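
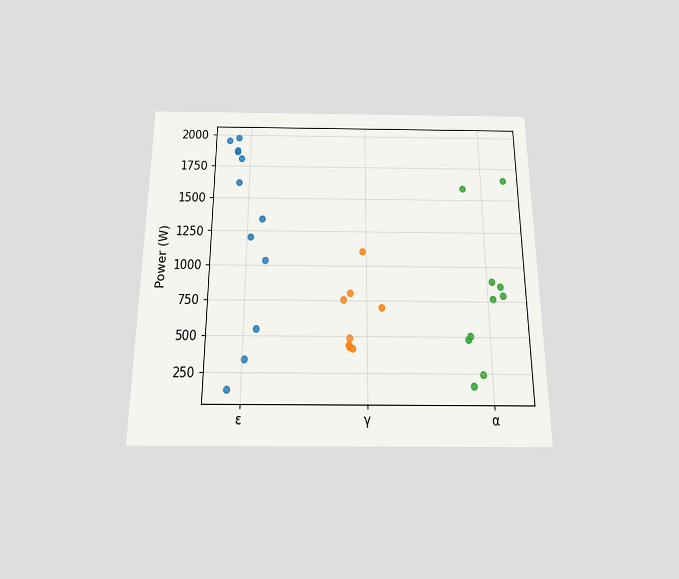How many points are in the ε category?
The chart is viewed slightly from below. Counting the markers in the ε column gives 12.

12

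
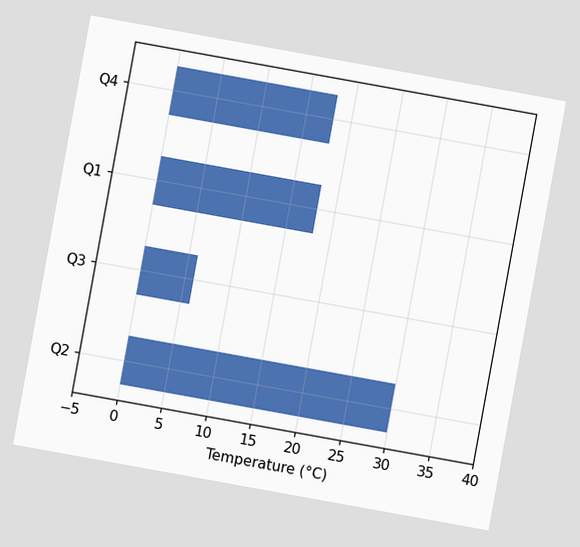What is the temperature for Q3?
6°C

The chart is tilted about 10° clockwise. Reading along the chart's x-axis, the Q3 bar reaches 6°C.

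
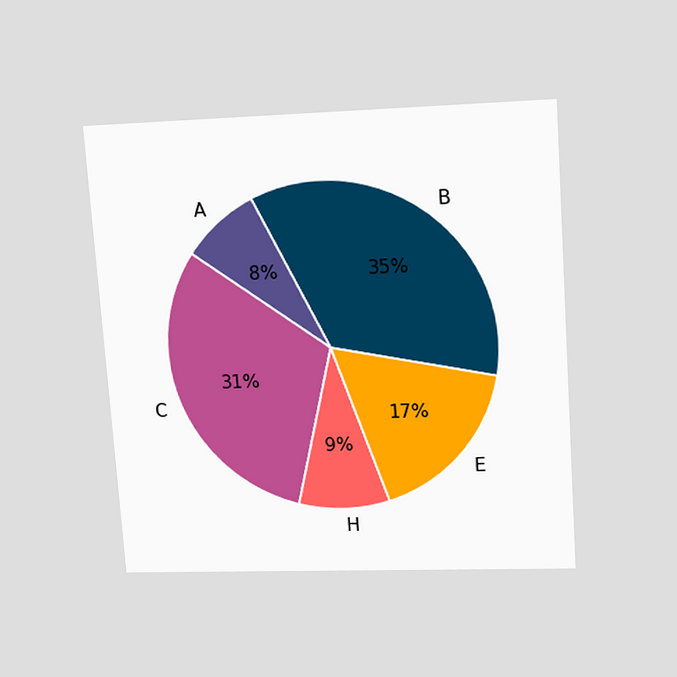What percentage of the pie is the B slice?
35%

The chart is tilted about 4° counter-clockwise and viewed slightly from above. The B slice takes up 35% of the pie.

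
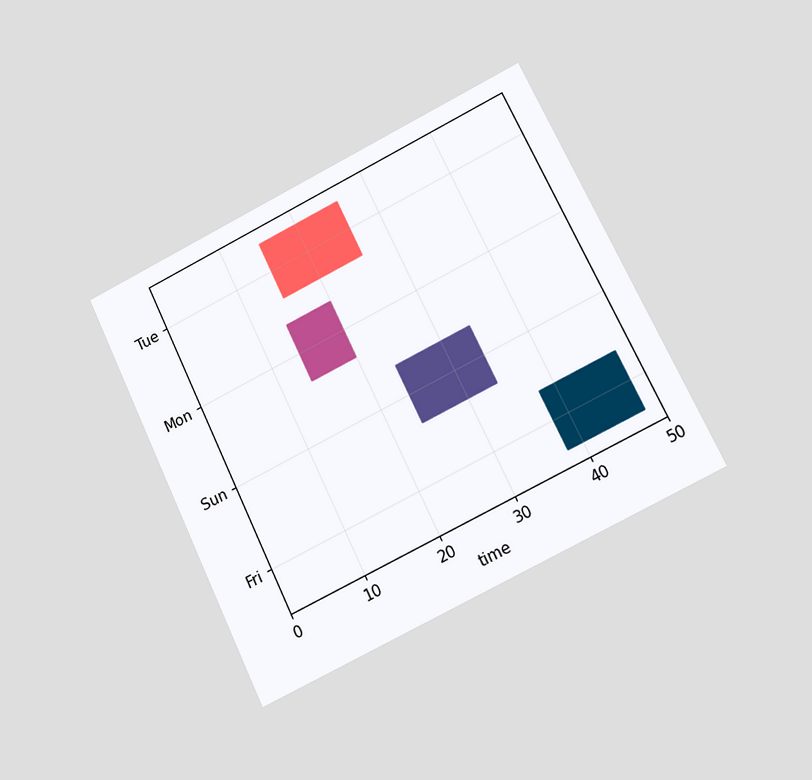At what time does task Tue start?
15

The chart is tilted about 26° counter-clockwise and viewed at a slight angle. The Tue bar begins at t=15.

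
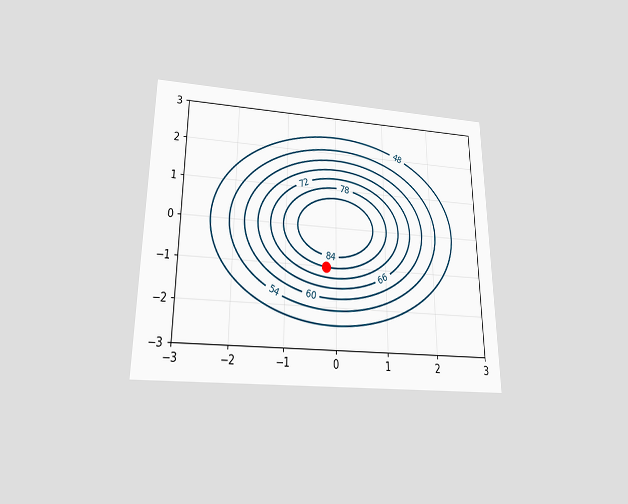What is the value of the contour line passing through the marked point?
78

The chart is viewed slightly from below. The marked point sits on the contour labelled 78.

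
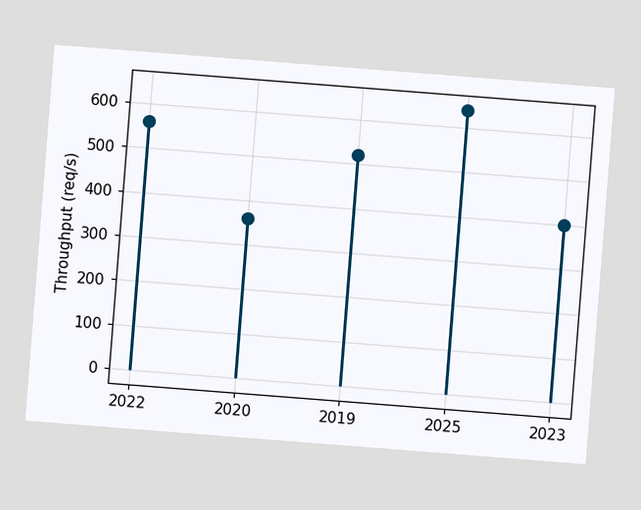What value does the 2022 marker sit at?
560req/s

The chart is tilted about 4° clockwise. The 2022 marker sits at 560req/s.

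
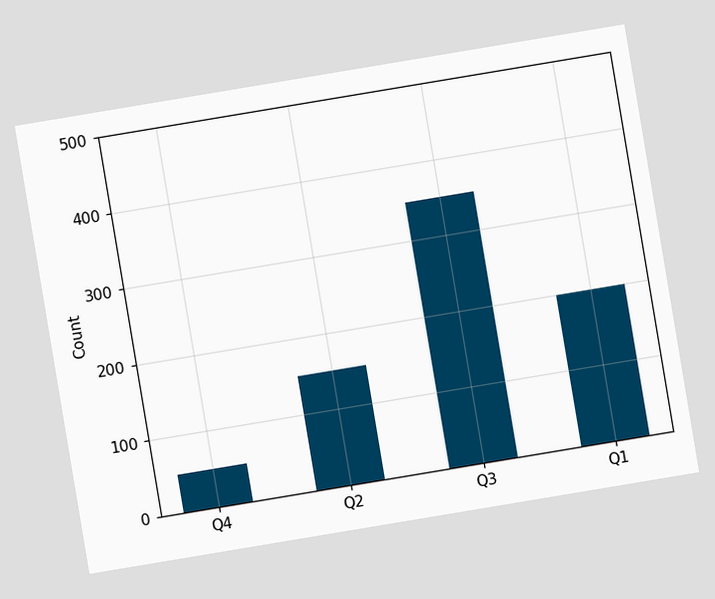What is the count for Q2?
The chart is tilted about 9° counter-clockwise. Reading along the chart's y-axis, the Q2 bar reaches 150.

150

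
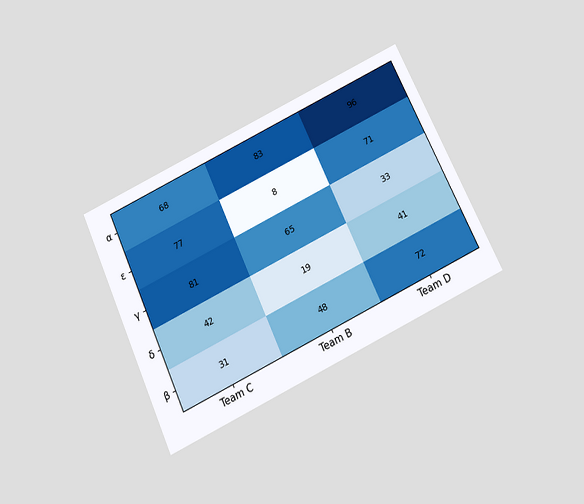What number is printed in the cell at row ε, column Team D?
71

The chart is tilted about 25° counter-clockwise and viewed slightly from below. The (ε, Team D) cell reads 71.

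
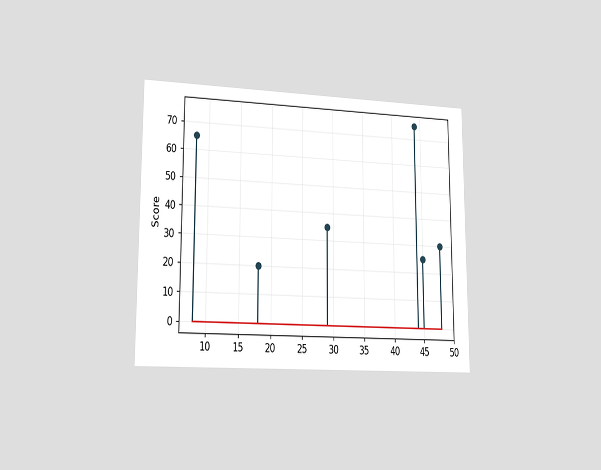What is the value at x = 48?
30

The chart is viewed slightly from the left. The stem at x=48 reaches 30.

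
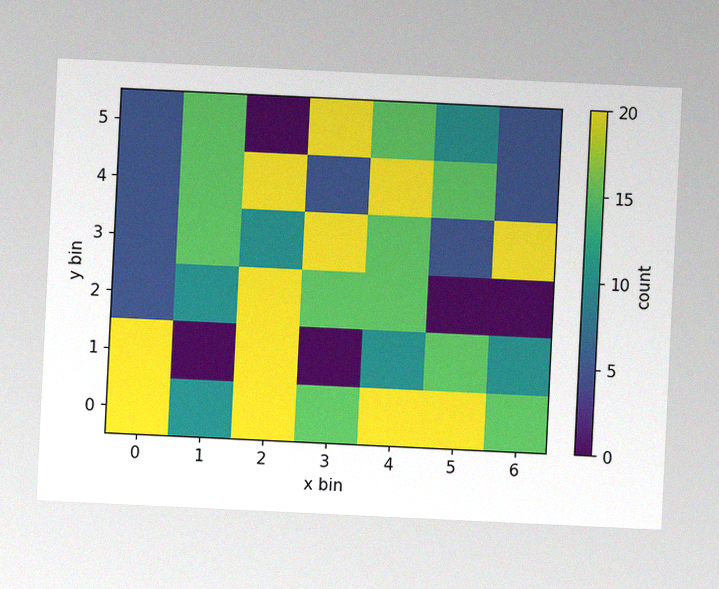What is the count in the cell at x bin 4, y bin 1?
10

The chart is tilted about 3° clockwise, with some photo noise. Matching the cell (4, 1) against the colorbar gives 10.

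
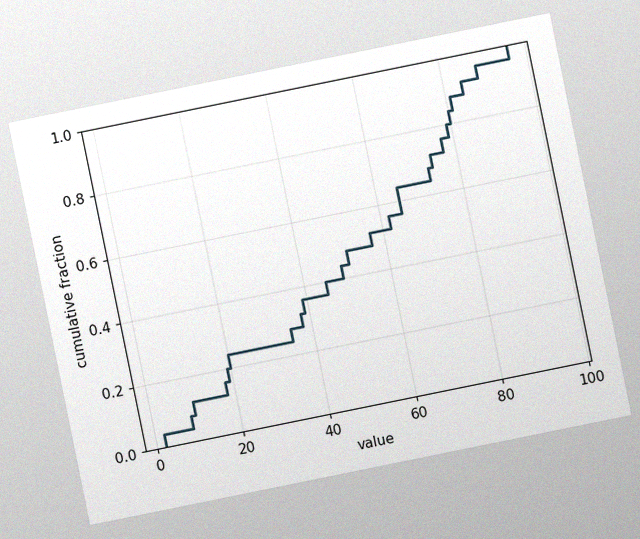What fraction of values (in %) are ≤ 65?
The chart is tilted about 11° counter-clockwise, with some photo noise. At x=65 the ECDF step is at 64%.

64%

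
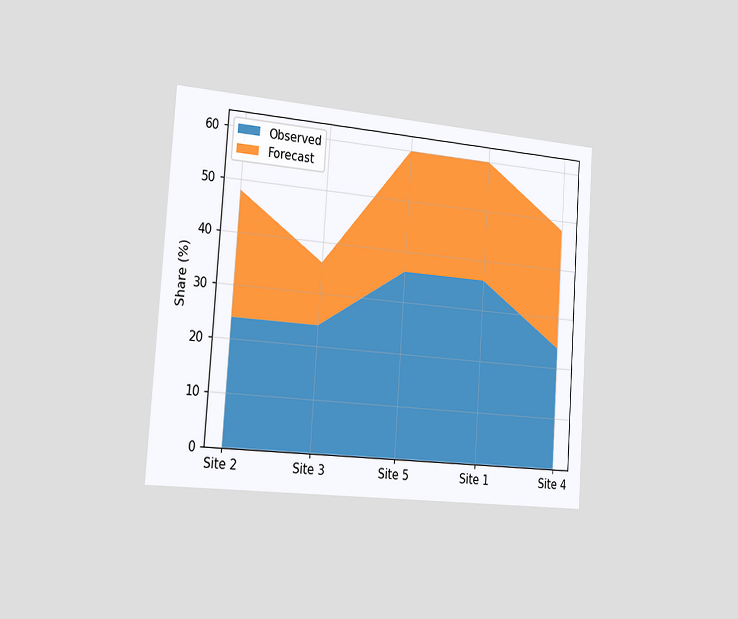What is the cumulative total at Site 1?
60%

The chart is tilted about 4° clockwise and viewed slightly from the left. The stacked total at Site 1 reaches 60%.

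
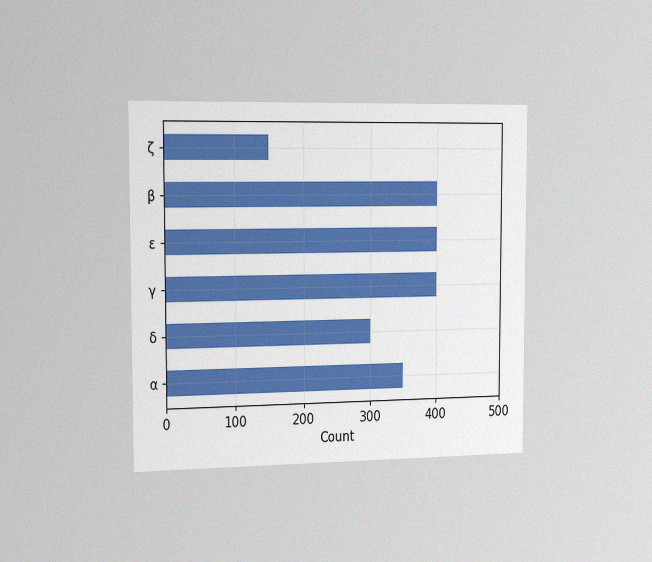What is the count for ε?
The chart is viewed slightly from the left, with some photo noise. Reading along the chart's x-axis, the ε bar reaches 400.

400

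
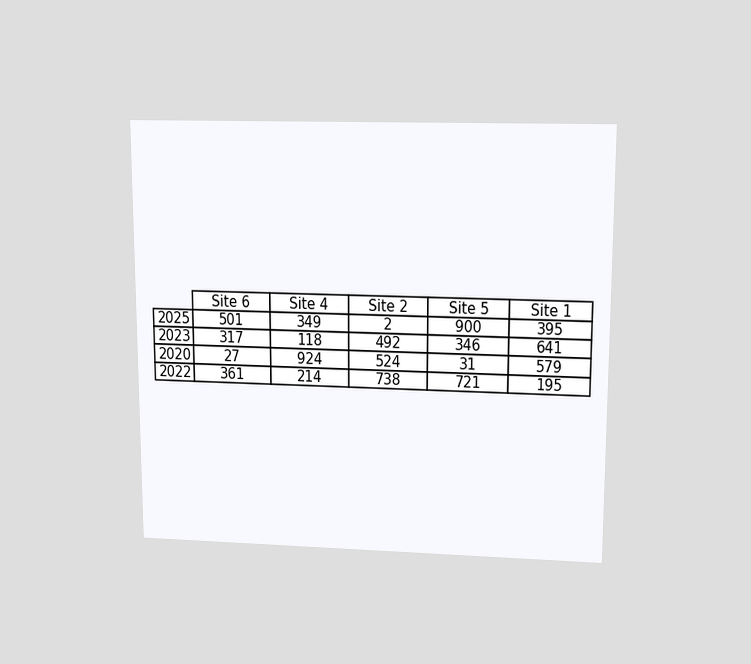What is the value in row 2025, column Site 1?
395

The chart is viewed slightly from above. The (2025, Site 1) cell reads 395.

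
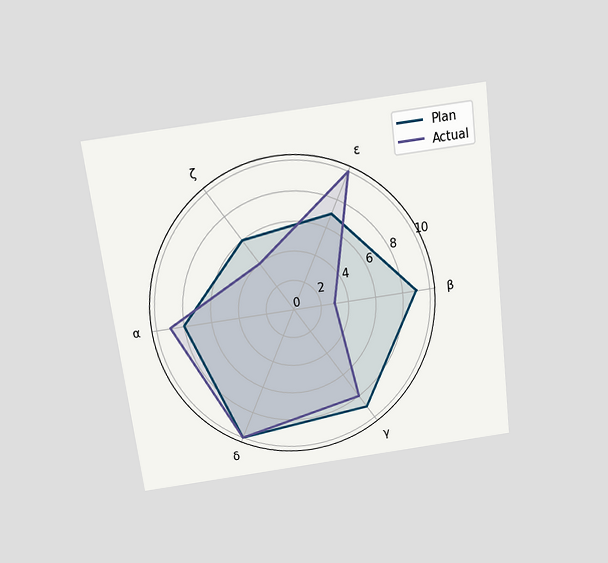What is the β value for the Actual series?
The chart is tilted about 7° counter-clockwise and viewed slightly from above. On the β axis, Actual reaches 3.

3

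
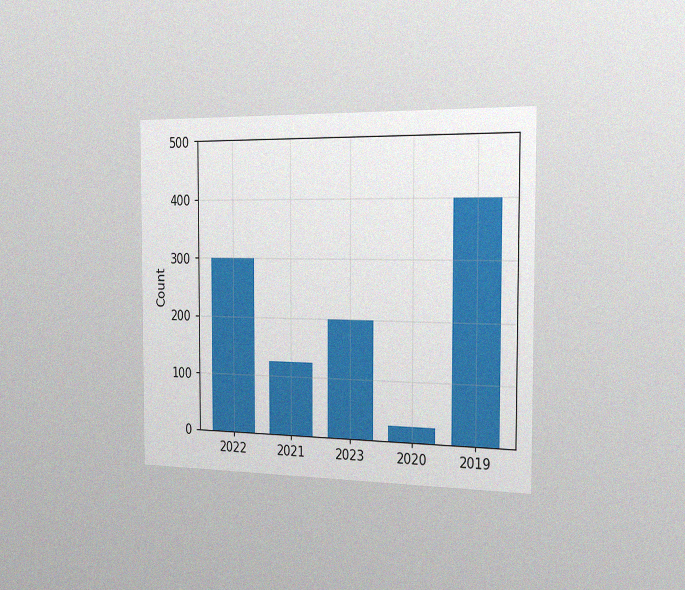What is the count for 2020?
The chart is viewed slightly from the right, with some photo noise. Reading along the chart's y-axis, the 2020 bar reaches 25.

25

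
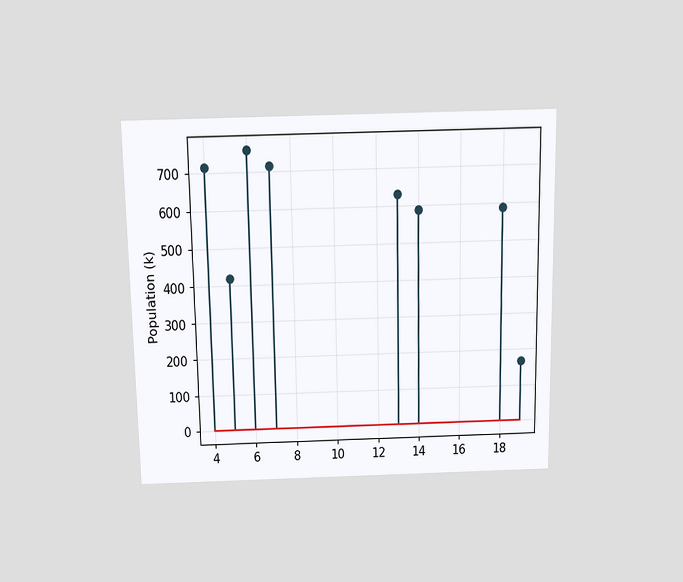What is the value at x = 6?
The chart is viewed slightly from above. The stem at x=6 reaches 756k.

756k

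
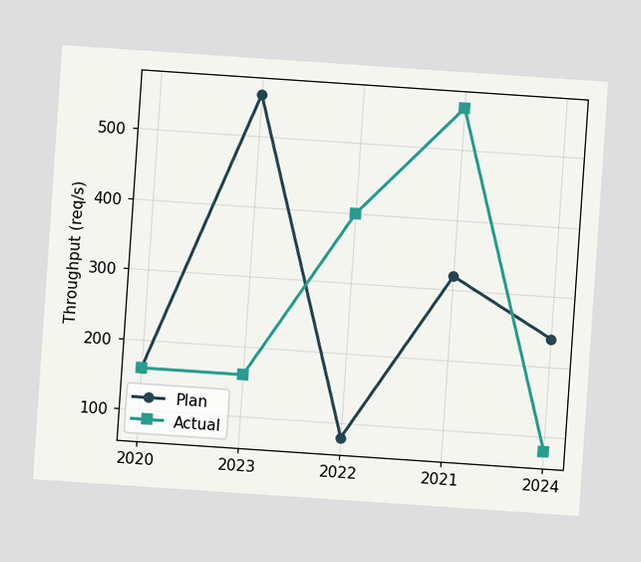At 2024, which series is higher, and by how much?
Plan, by 160req/s

The chart is tilted about 4° clockwise. At 2024, Plan sits above the other line by 160req/s.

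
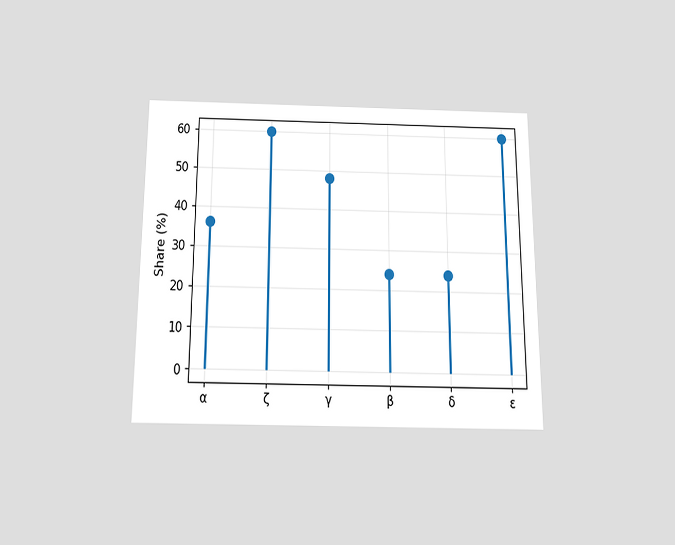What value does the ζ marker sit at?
60%

The chart is viewed slightly from below. The ζ marker sits at 60%.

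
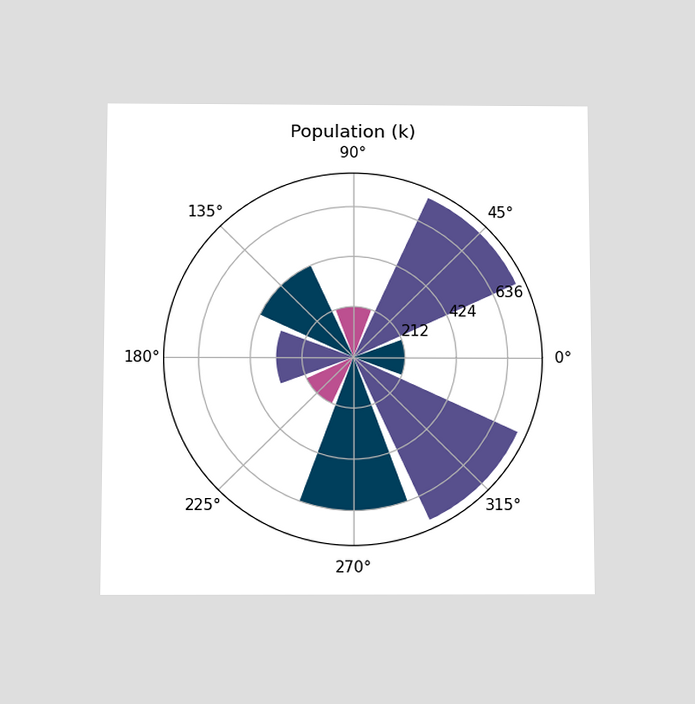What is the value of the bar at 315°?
The chart is viewed slightly from below. The bar at 315° reaches 742k on the radial axis.

742k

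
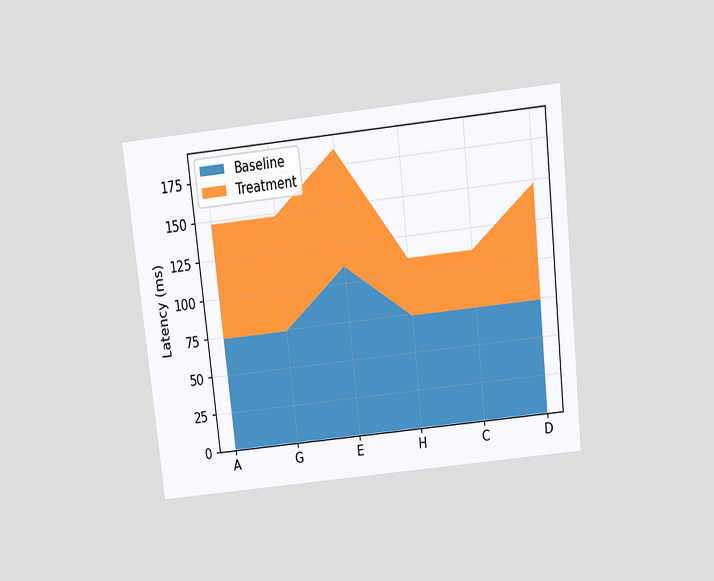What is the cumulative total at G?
The chart is tilted about 6° counter-clockwise and viewed slightly from above. The stacked total at G reaches 148ms.

148ms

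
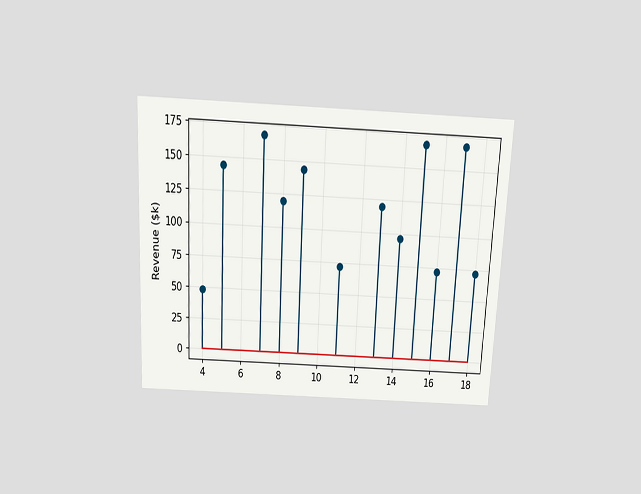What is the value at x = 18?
The chart is tilted about 3° clockwise and viewed slightly from above. The stem at x=18 reaches $72k.

$72k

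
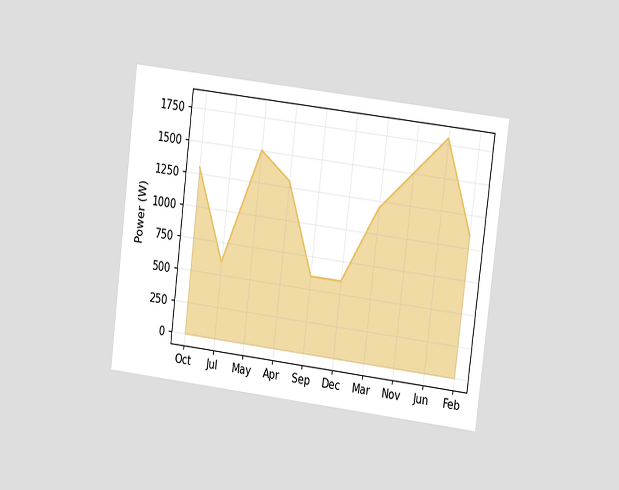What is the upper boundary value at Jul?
600W

The chart is tilted about 7° clockwise and viewed at a slight angle. At Jul the upper boundary is at 600W.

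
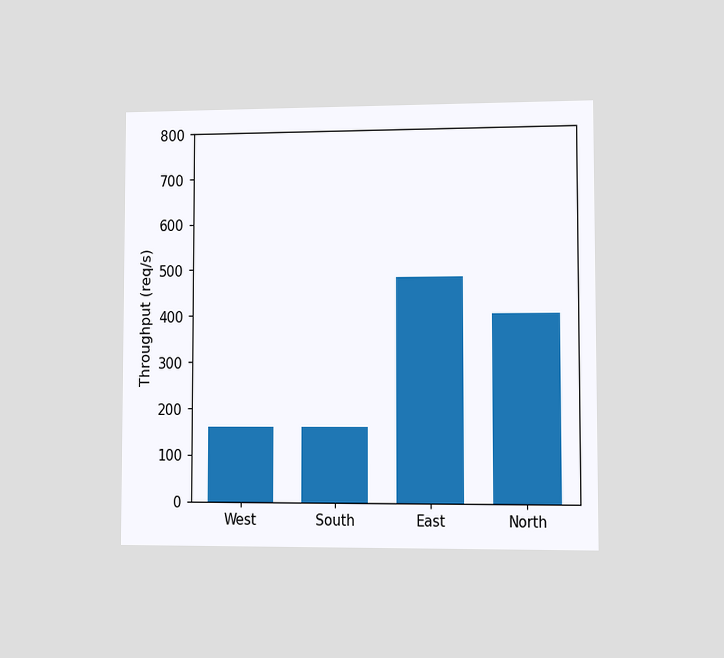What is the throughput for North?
The chart is viewed at a slight angle. Reading along the chart's y-axis, the North bar reaches 400req/s.

400req/s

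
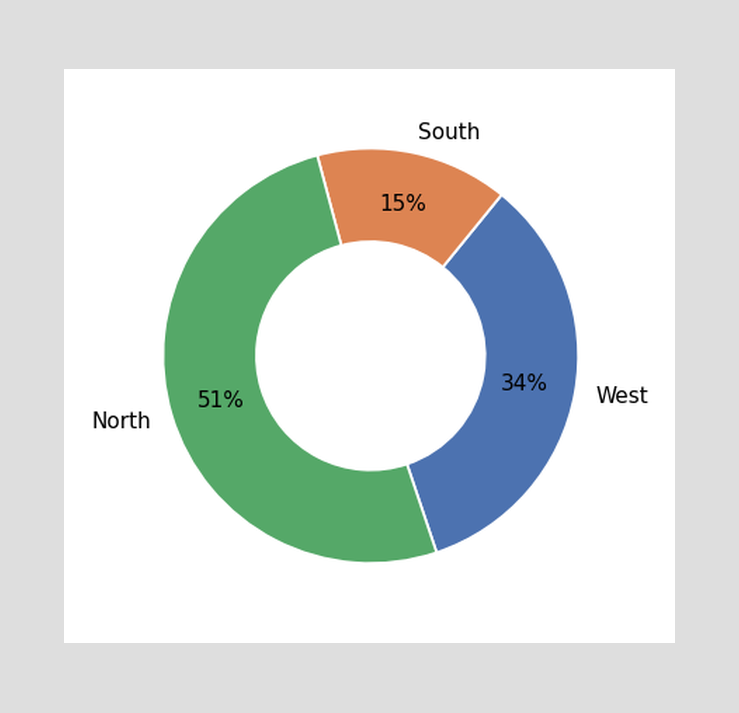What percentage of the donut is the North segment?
51%

The North segment takes up 51% of the ring.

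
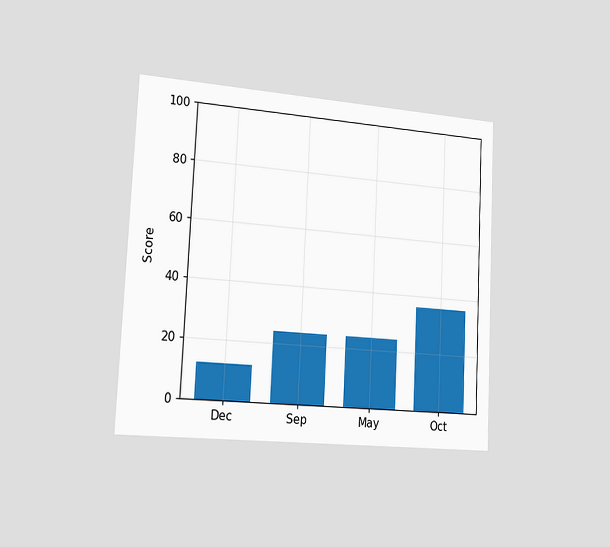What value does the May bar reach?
24

The chart is tilted about 3° clockwise and viewed slightly from the left. Reading along the chart's y-axis, the May bar reaches 24.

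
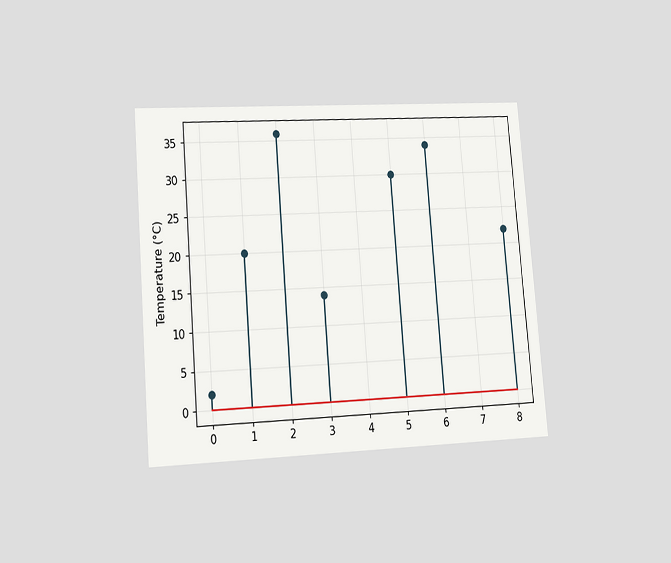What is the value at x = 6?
34°C

The chart is tilted about 5° counter-clockwise and viewed at a slight angle. The stem at x=6 reaches 34°C.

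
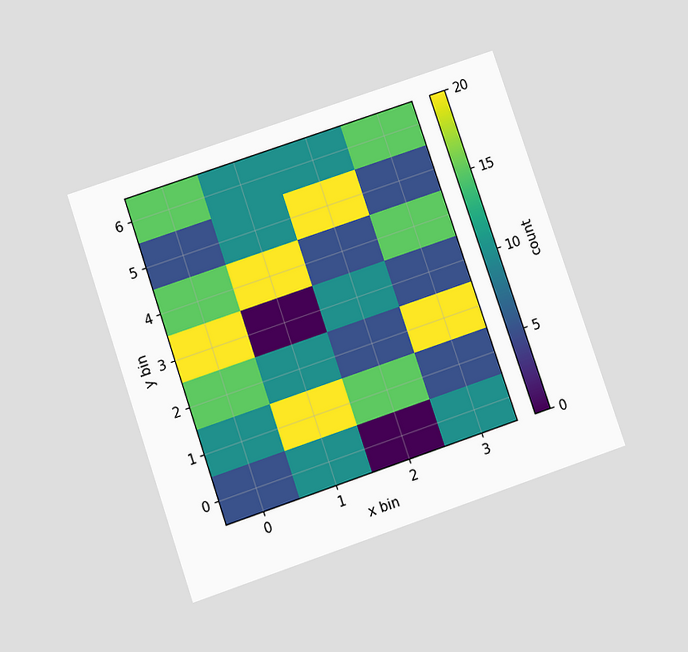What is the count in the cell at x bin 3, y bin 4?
The chart is tilted about 19° counter-clockwise and viewed slightly from below. Matching the cell (3, 4) against the colorbar gives 15.

15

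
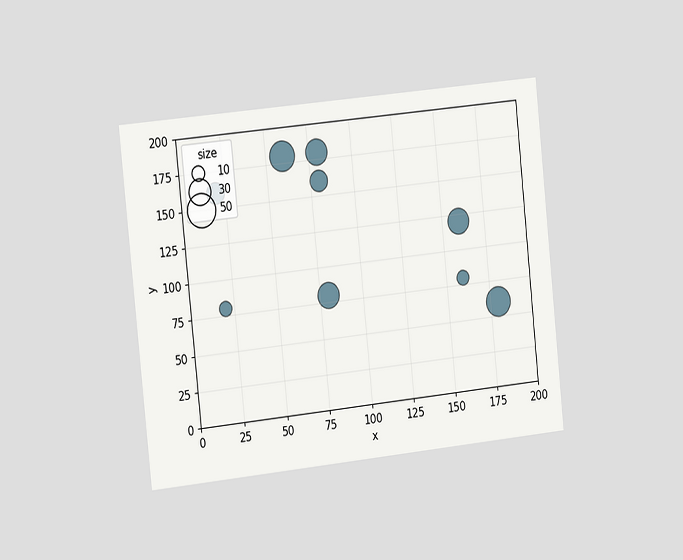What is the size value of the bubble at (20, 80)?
The chart is tilted about 6° counter-clockwise and viewed slightly from the left. Matching the bubble at (20, 80) against the size legend gives 10.

10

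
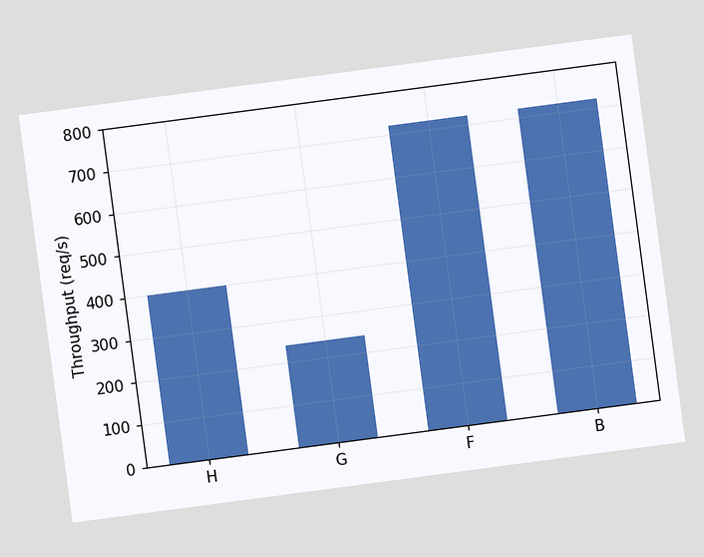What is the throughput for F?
The chart is tilted about 8° counter-clockwise. Reading along the chart's y-axis, the F bar reaches 720req/s.

720req/s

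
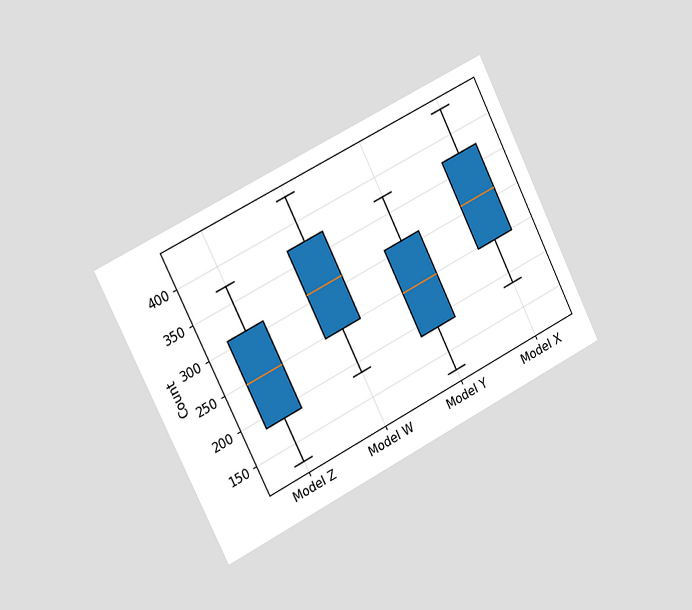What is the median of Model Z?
248

The chart is tilted about 27° counter-clockwise and viewed slightly from the left. The median line in the Model Z box sits at 248.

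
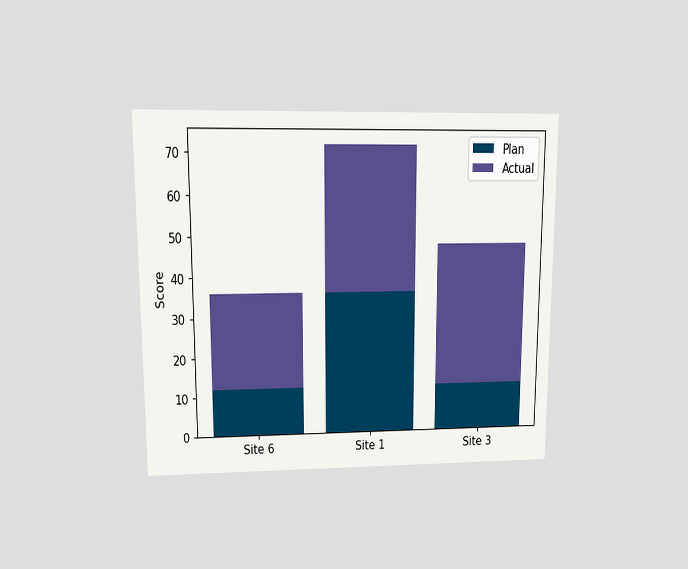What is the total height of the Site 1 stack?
The chart is viewed at a slight angle. The Site 1 stack's top reaches 72 on the y-axis.

72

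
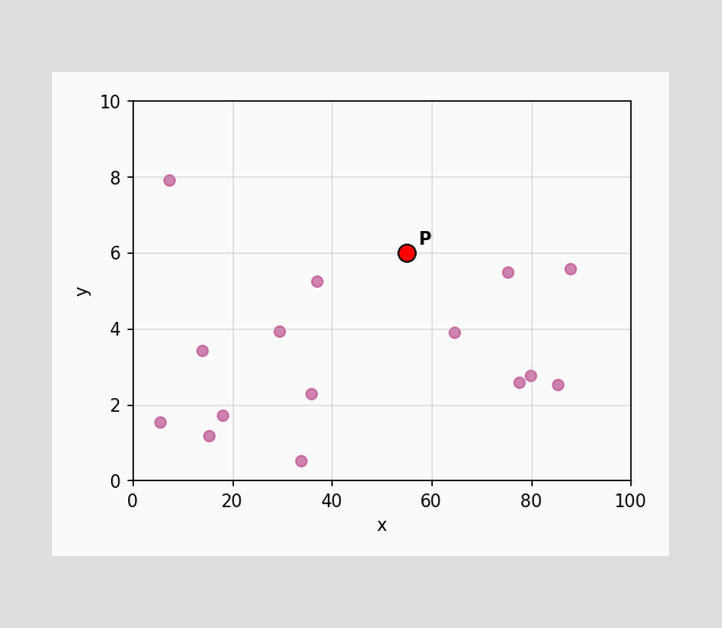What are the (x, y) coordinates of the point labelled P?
Following the gridlines from P to each axis, P sits at (55, 6).

(55, 6)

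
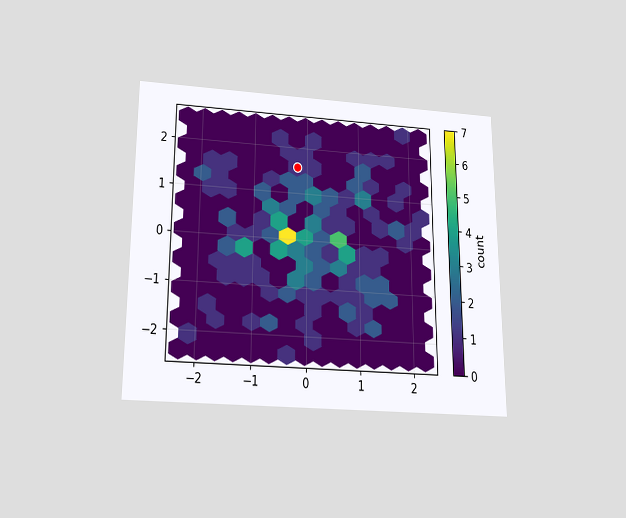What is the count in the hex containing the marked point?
1

The chart is viewed slightly from below. The marked hex reads 1 on the colorbar.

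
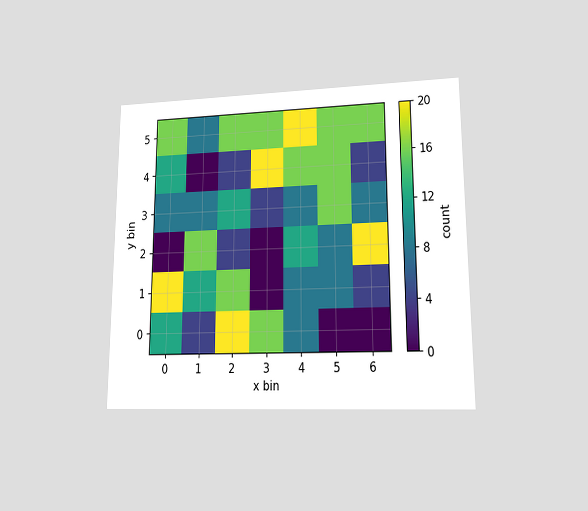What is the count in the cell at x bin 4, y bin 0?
8

The chart is viewed at a slight angle. Matching the cell (4, 0) against the colorbar gives 8.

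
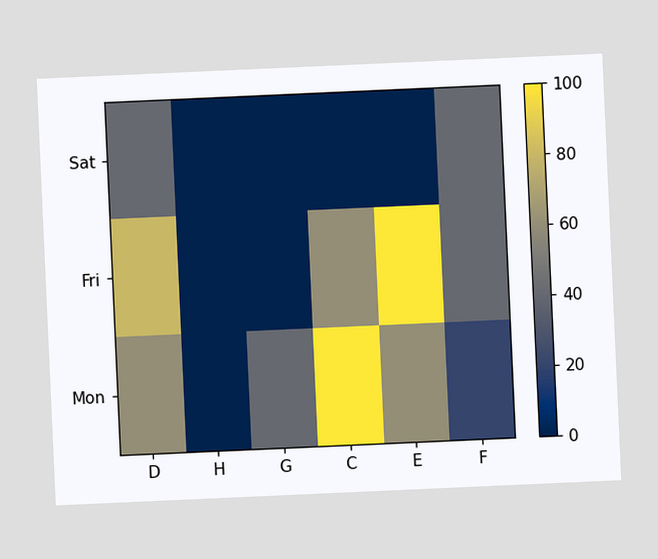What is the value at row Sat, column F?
40

The chart is tilted about 3° counter-clockwise. Matching cell (Sat, F) against the colorbar gives 40.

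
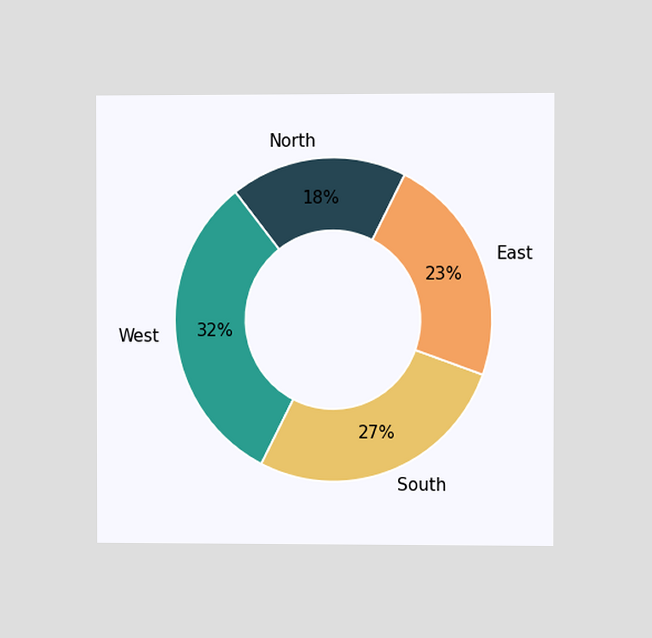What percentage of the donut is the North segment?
18%

The chart is viewed at a slight angle. The North segment takes up 18% of the ring.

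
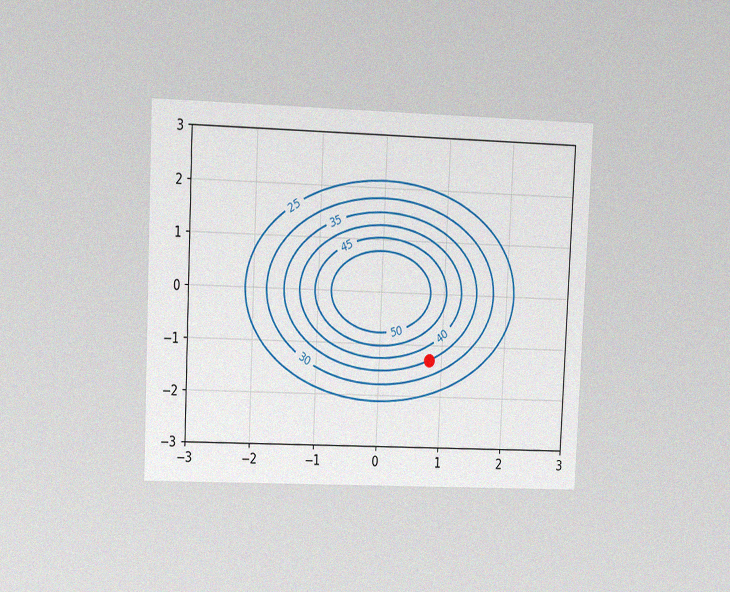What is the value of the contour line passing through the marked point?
The chart is tilted about 3° clockwise and viewed at a slight angle, with some photo noise. The marked point sits on the contour labelled 35.

35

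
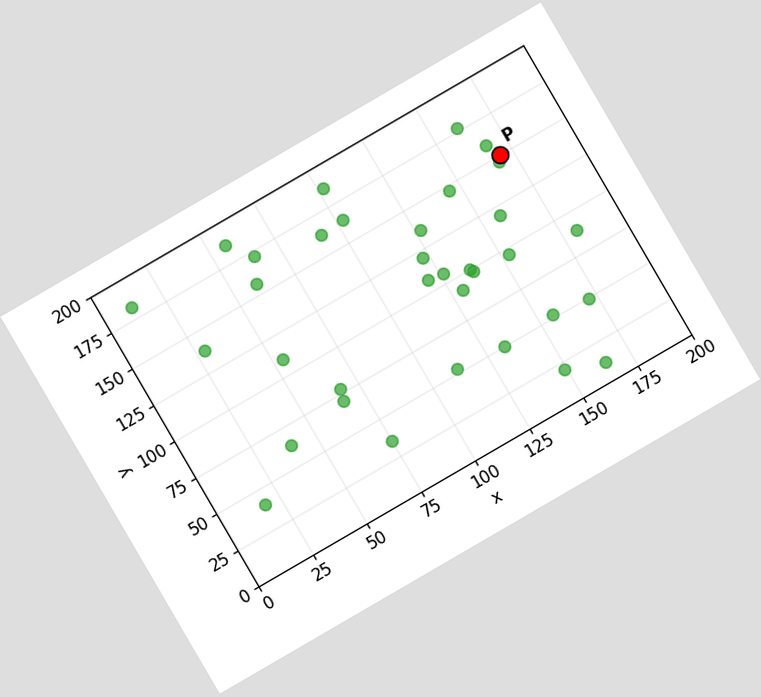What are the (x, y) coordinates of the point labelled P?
The chart is tilted about 30° counter-clockwise. Following the gridlines from P to each axis, P sits at (170, 150).

(170, 150)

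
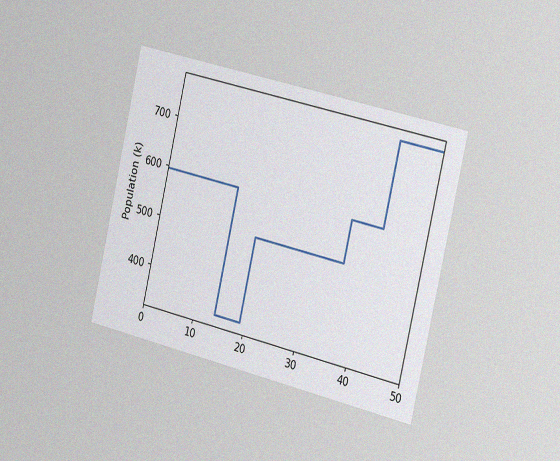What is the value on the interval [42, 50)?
The chart is tilted about 13° clockwise and viewed slightly from the right, with some photo noise. On [42, 50) the step sits at 765k.

765k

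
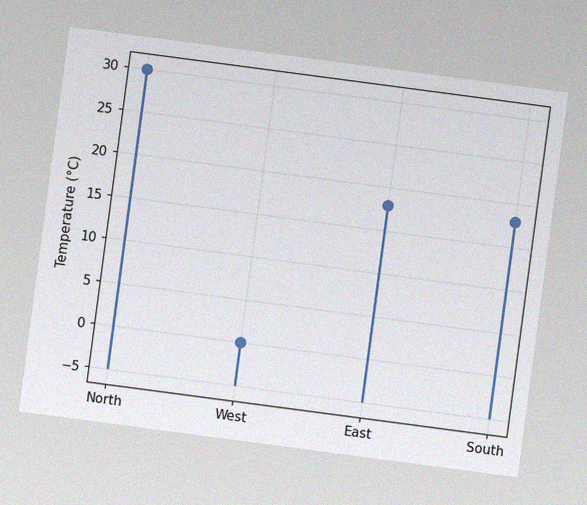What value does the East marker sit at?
The chart is tilted about 8° clockwise, with some photo noise. The East marker sits at 18°C.

18°C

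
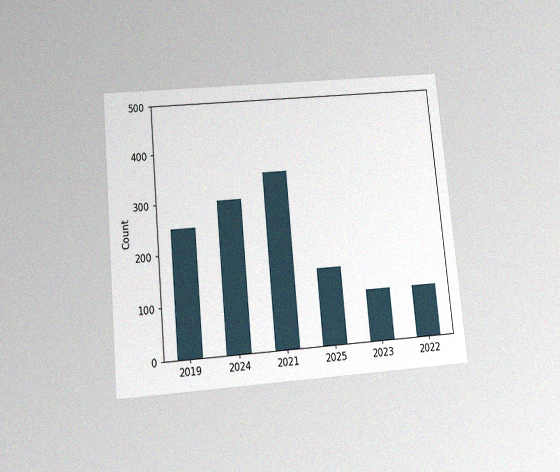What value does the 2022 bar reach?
100

The chart is tilted about 5° counter-clockwise and viewed slightly from below, with some photo noise. Reading along the chart's y-axis, the 2022 bar reaches 100.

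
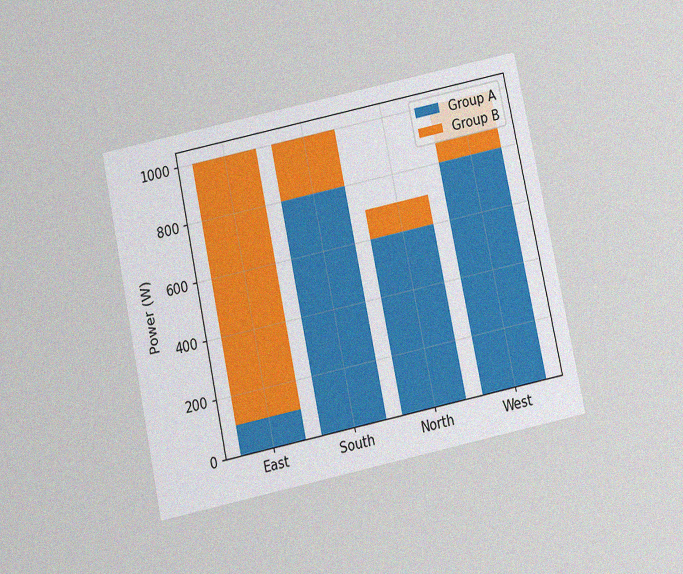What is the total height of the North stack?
The chart is tilted about 12° counter-clockwise and viewed slightly from below, with some photo noise. The North stack's top reaches 700W on the y-axis.

700W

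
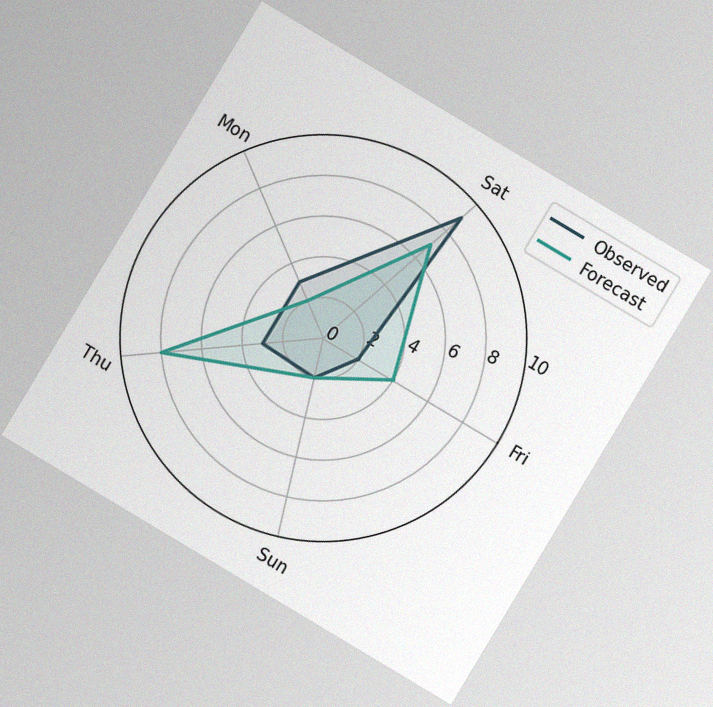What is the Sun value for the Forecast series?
2

The chart is tilted about 31° clockwise, with some photo noise. On the Sun axis, Forecast reaches 2.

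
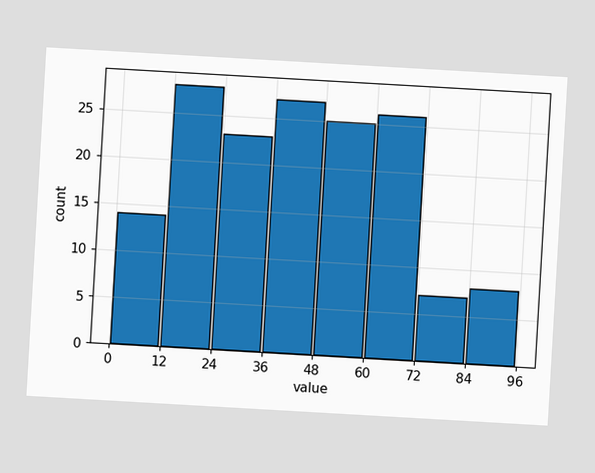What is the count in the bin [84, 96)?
The chart is tilted about 3° clockwise. The [84, 96) bin has height 8.

8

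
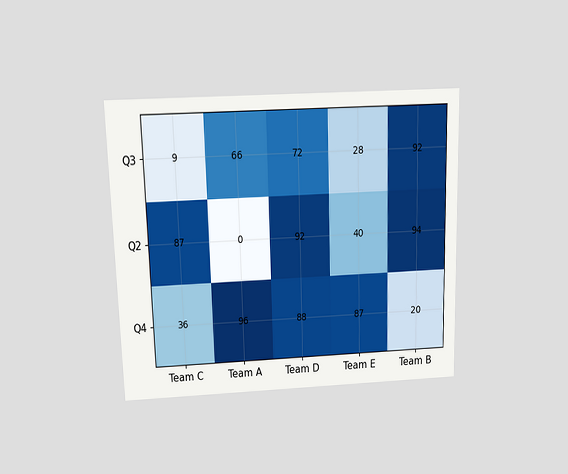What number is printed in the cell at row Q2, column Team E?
The chart is viewed slightly from above. The (Q2, Team E) cell reads 40.

40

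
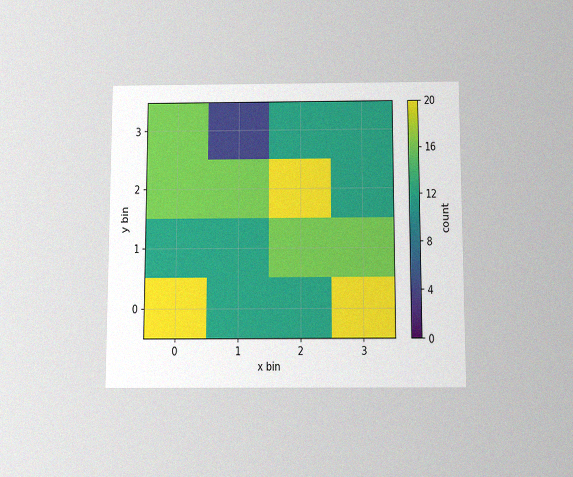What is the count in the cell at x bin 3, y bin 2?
12

The chart is viewed slightly from below, with some photo noise. Matching the cell (3, 2) against the colorbar gives 12.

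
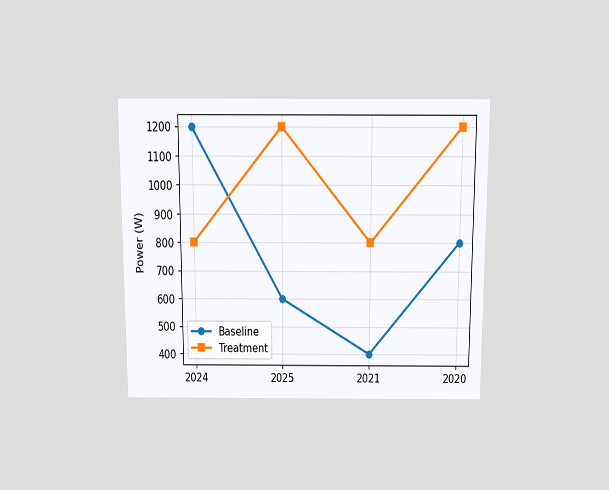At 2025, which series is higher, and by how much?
Treatment, by 600W

The chart is viewed slightly from above. At 2025, Treatment sits above the other line by 600W.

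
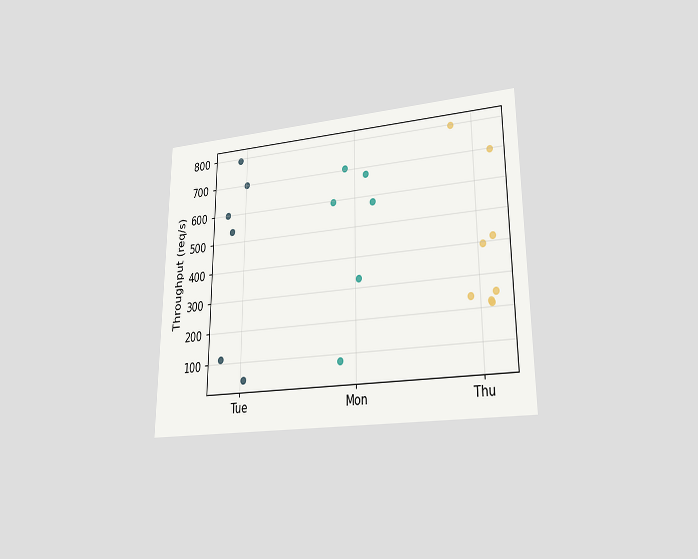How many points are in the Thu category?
8

The chart is viewed at a slight angle. Counting the markers in the Thu column gives 8.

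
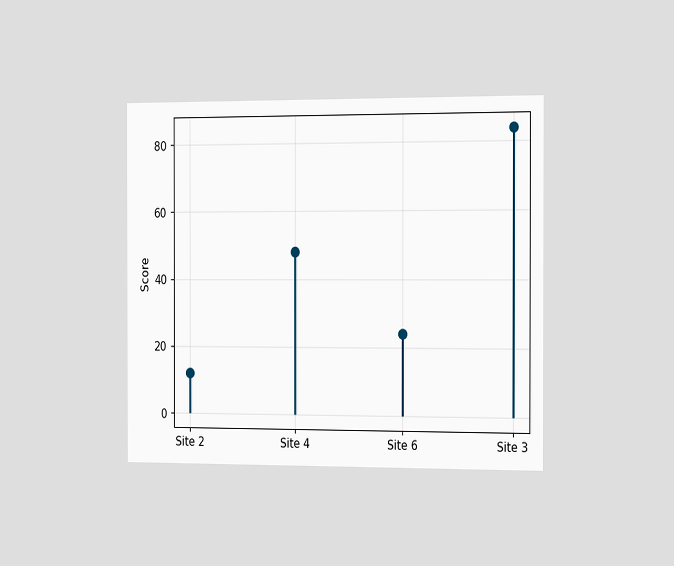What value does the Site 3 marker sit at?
84

The chart is viewed slightly from the right. The Site 3 marker sits at 84.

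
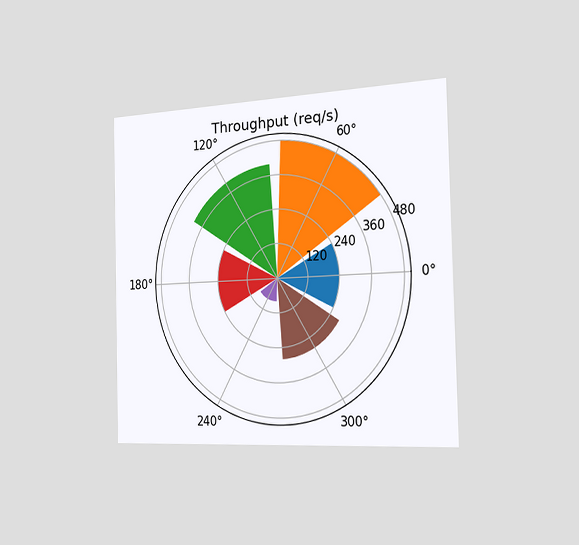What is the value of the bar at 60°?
The chart is viewed slightly from the right. The bar at 60° reaches 480req/s on the radial axis.

480req/s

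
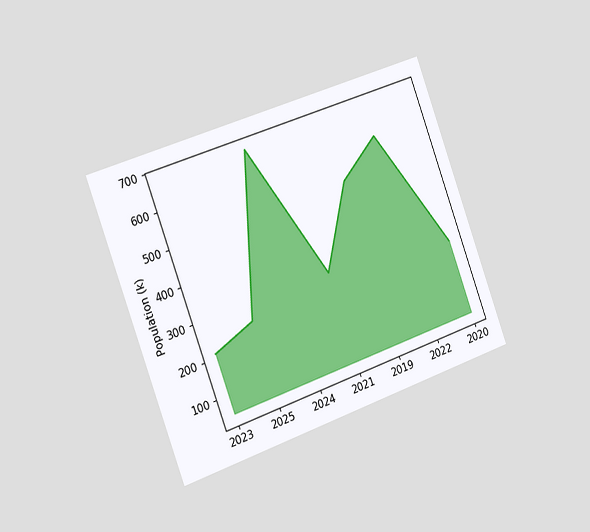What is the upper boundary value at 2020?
252k

The chart is tilted about 20° counter-clockwise and viewed slightly from the left. At 2020 the upper boundary is at 252k.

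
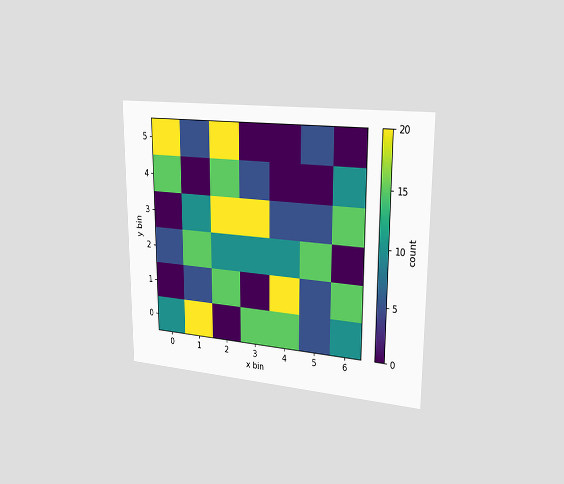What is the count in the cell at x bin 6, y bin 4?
The chart is viewed slightly from the right. Matching the cell (6, 4) against the colorbar gives 10.

10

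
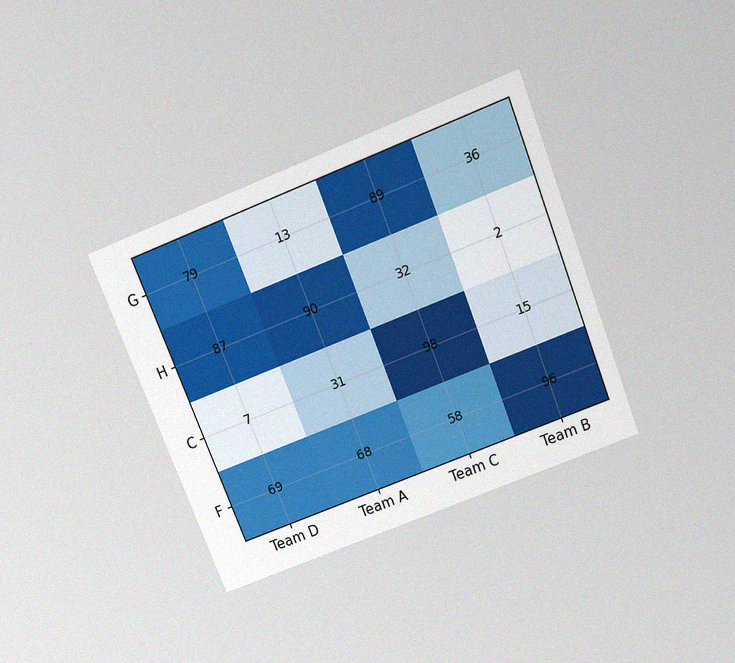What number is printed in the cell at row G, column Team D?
79

The chart is tilted about 22° counter-clockwise and viewed slightly from above, with some photo noise. The (G, Team D) cell reads 79.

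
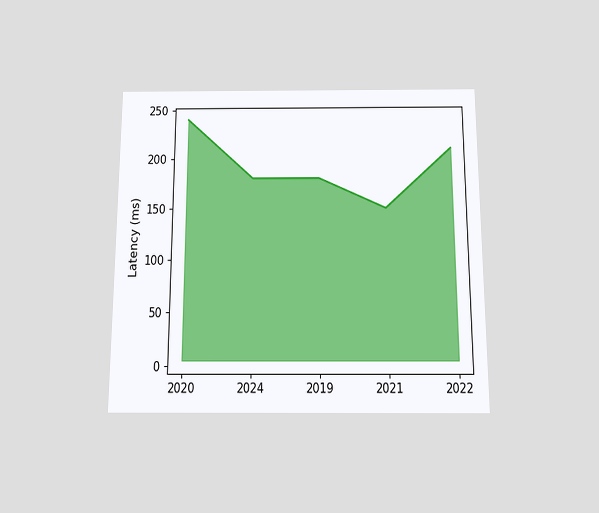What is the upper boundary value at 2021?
150ms

The chart is viewed slightly from below. At 2021 the upper boundary is at 150ms.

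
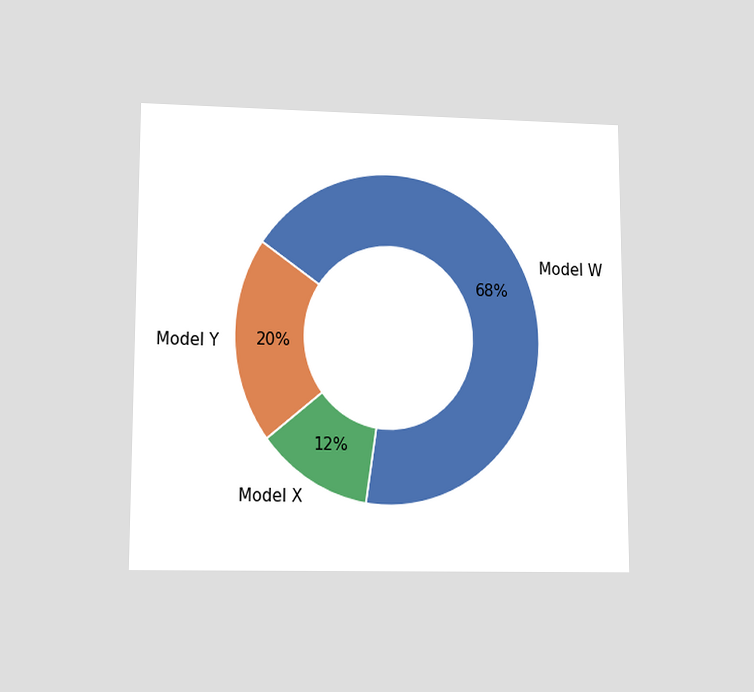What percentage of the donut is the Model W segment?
68%

The chart is viewed at a slight angle. The Model W segment takes up 68% of the ring.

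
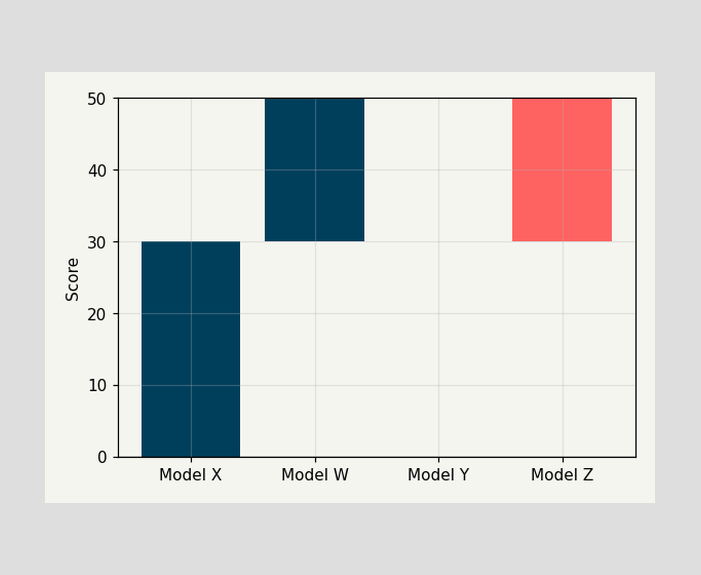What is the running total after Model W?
After Model W the running total reaches 50.

50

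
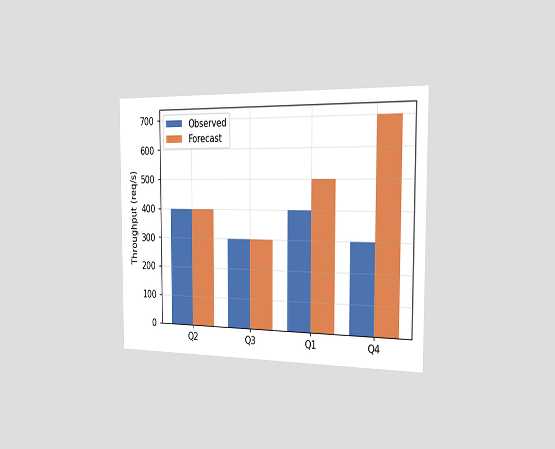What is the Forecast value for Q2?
The chart is viewed slightly from the right. The Forecast bar at Q2 reaches 400req/s on the y-axis.

400req/s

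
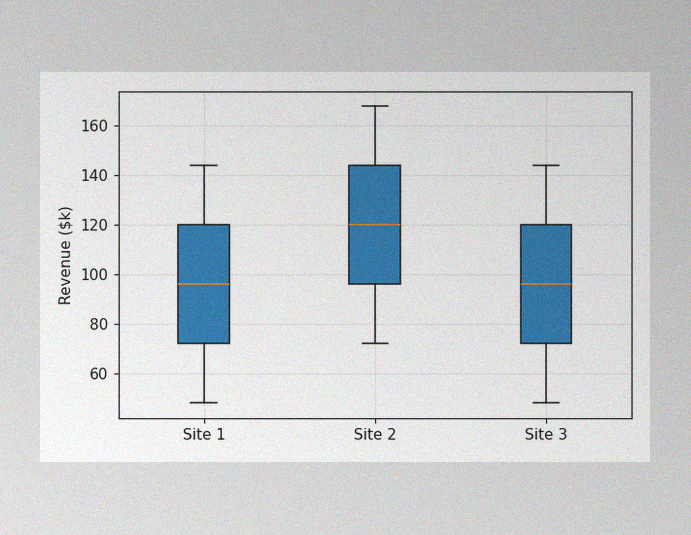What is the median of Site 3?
$96k

The image has some photo noise and uneven lighting. The median line in the Site 3 box sits at $96k.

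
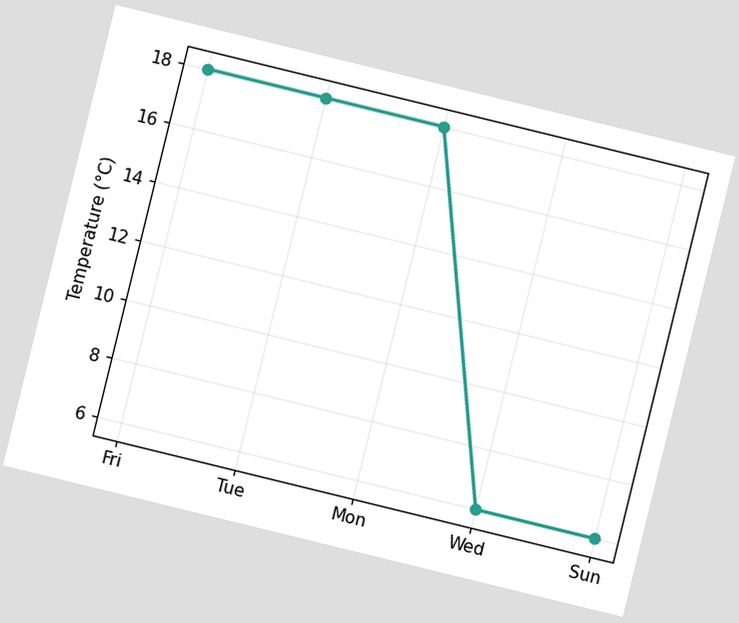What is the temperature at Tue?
18°C

The chart is tilted about 14° clockwise. At Tue, the line is at 18°C.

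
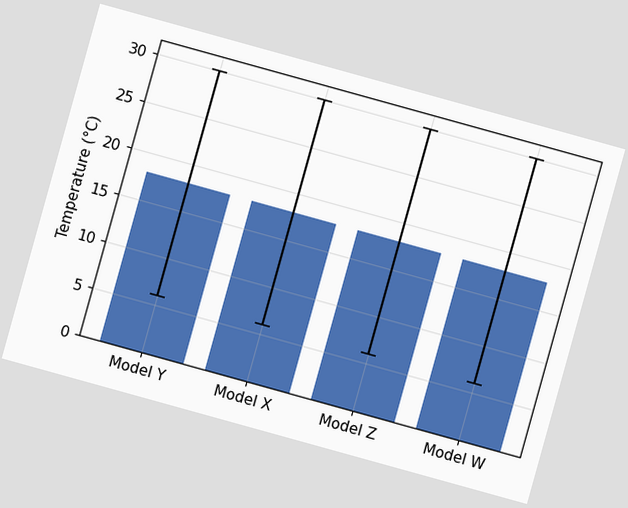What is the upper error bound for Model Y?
The chart is tilted about 16° clockwise. The Model Y bar's upper whisker reaches 30°C.

30°C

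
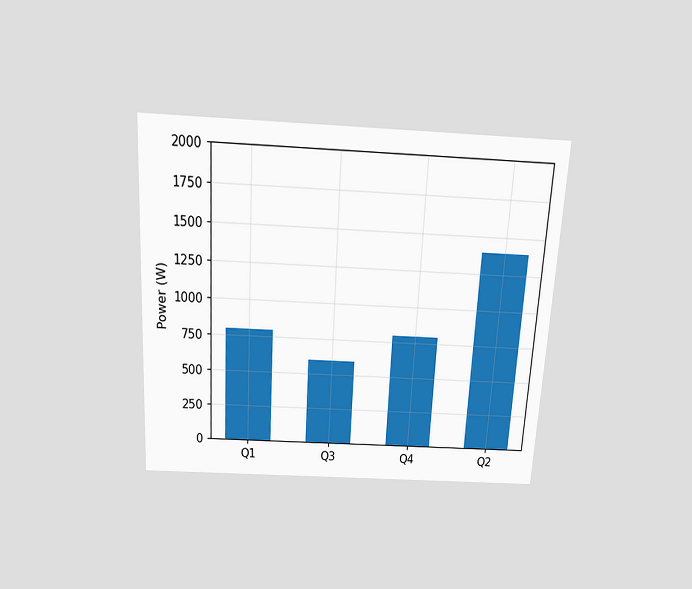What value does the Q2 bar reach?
1400W

The chart is tilted about 3° clockwise and viewed slightly from above. Reading along the chart's y-axis, the Q2 bar reaches 1400W.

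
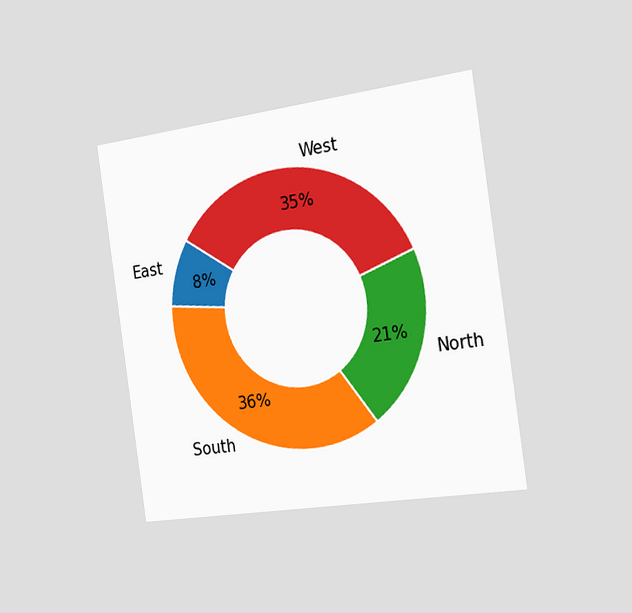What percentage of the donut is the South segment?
The chart is tilted about 8° counter-clockwise and viewed slightly from the right. The South segment takes up 36% of the ring.

36%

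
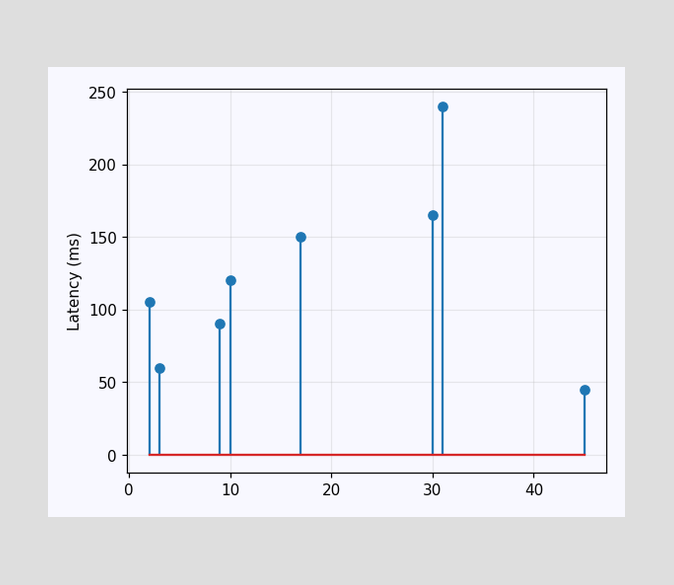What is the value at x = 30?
The stem at x=30 reaches 165ms.

165ms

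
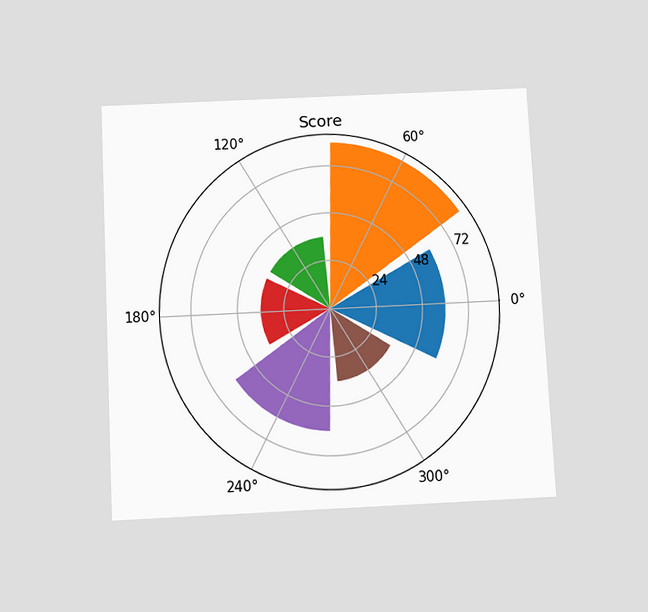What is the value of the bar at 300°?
36

The chart is tilted about 3° counter-clockwise and viewed slightly from below. The bar at 300° reaches 36 on the radial axis.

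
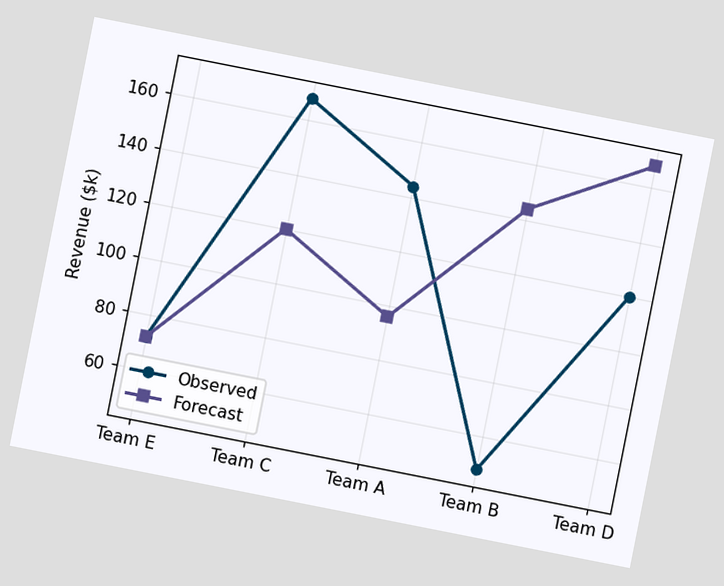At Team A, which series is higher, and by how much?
The chart is tilted about 11° clockwise. At Team A, Observed sits above the other line by $48k.

Observed, by $48k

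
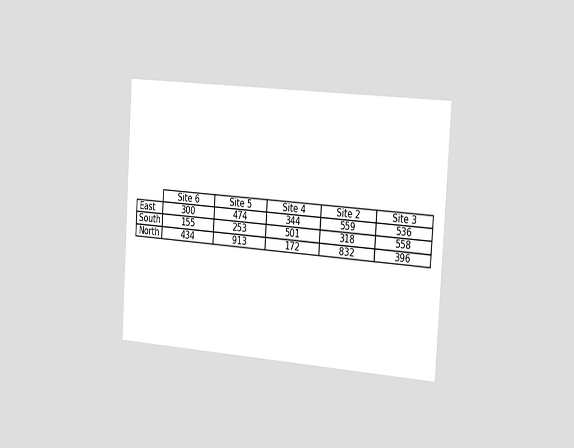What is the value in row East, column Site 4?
344

The chart is tilted about 4° clockwise and viewed slightly from the right. The (East, Site 4) cell reads 344.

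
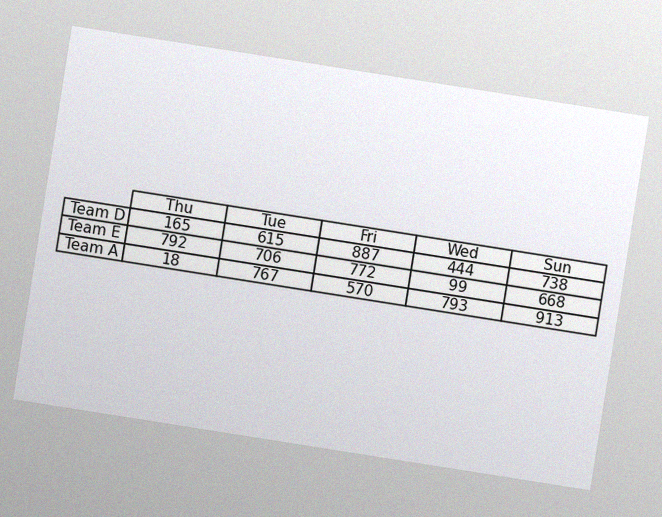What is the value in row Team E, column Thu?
The chart is tilted about 9° clockwise, with some photo noise. The (Team E, Thu) cell reads 792.

792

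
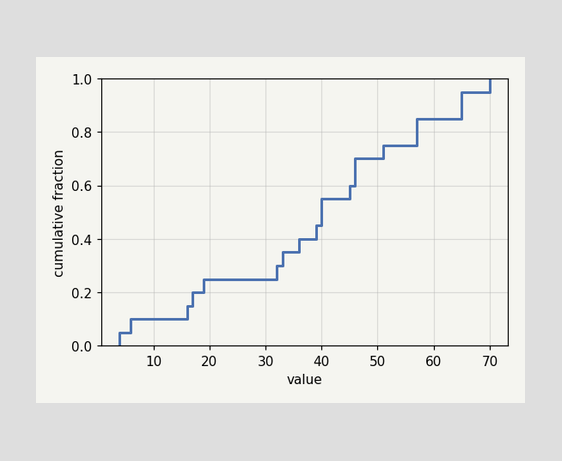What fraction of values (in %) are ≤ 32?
At x=32 the ECDF step is at 30%.

30%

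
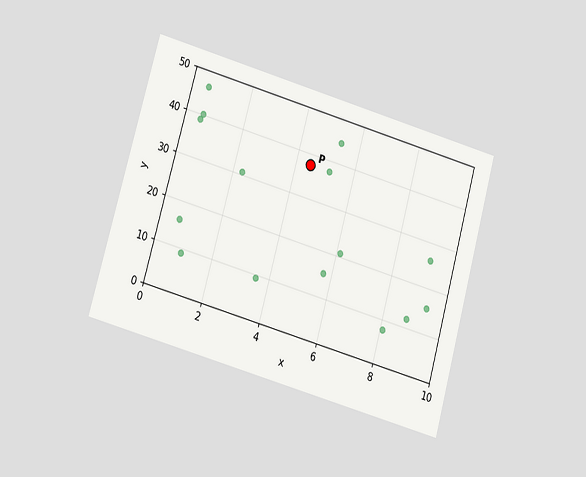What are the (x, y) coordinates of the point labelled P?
(4.5, 37.5)

The chart is tilted about 16° clockwise and viewed at a slight angle. Following the gridlines from P to each axis, P sits at (4.5, 37.5).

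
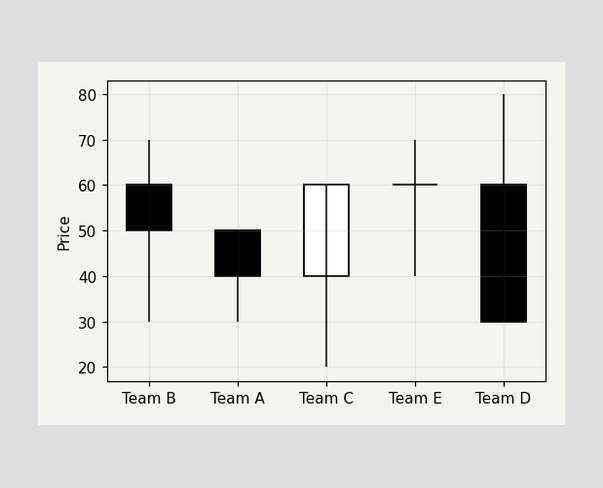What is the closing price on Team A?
The Team A candle closes at 40.

40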